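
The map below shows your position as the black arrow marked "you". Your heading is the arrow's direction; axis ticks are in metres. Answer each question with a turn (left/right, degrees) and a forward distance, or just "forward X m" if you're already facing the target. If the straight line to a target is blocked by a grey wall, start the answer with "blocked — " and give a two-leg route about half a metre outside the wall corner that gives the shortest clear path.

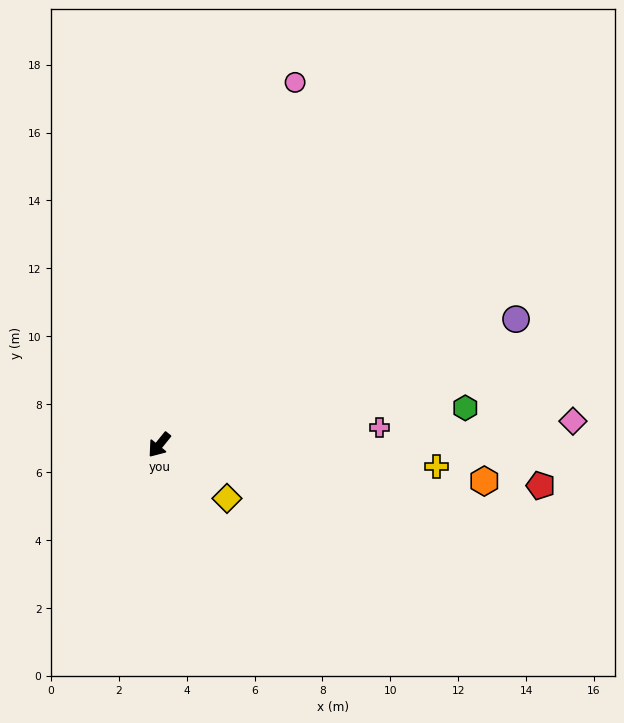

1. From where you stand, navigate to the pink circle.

turn right 162°, forward 11.4 m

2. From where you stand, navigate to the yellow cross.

turn left 125°, forward 8.2 m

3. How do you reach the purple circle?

turn left 148°, forward 11.1 m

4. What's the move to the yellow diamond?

turn left 91°, forward 2.5 m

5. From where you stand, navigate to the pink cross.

turn left 133°, forward 6.5 m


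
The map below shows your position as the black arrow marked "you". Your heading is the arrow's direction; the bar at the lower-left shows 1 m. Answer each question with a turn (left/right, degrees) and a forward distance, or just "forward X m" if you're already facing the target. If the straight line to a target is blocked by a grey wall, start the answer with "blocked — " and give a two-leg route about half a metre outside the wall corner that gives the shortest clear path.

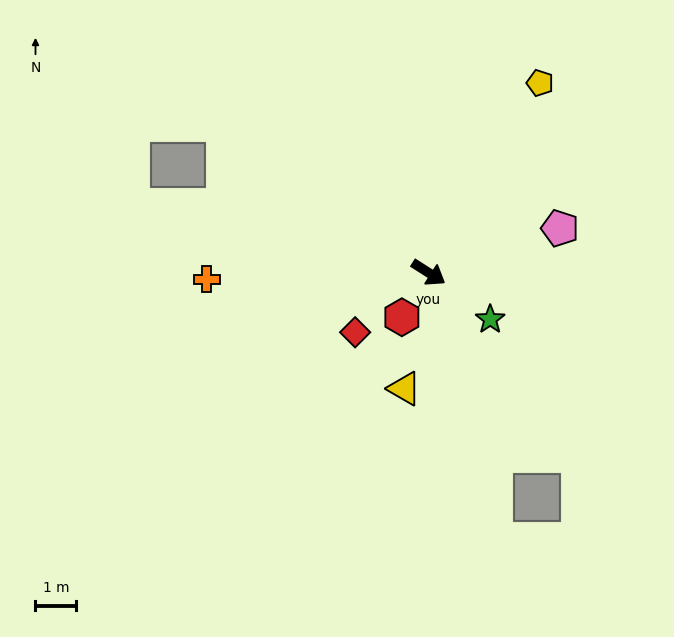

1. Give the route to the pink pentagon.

turn left 51°, forward 3.4 m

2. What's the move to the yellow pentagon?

turn left 92°, forward 5.4 m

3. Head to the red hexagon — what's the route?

turn right 88°, forward 1.3 m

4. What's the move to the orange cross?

turn right 146°, forward 5.4 m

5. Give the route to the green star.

turn right 5°, forward 1.9 m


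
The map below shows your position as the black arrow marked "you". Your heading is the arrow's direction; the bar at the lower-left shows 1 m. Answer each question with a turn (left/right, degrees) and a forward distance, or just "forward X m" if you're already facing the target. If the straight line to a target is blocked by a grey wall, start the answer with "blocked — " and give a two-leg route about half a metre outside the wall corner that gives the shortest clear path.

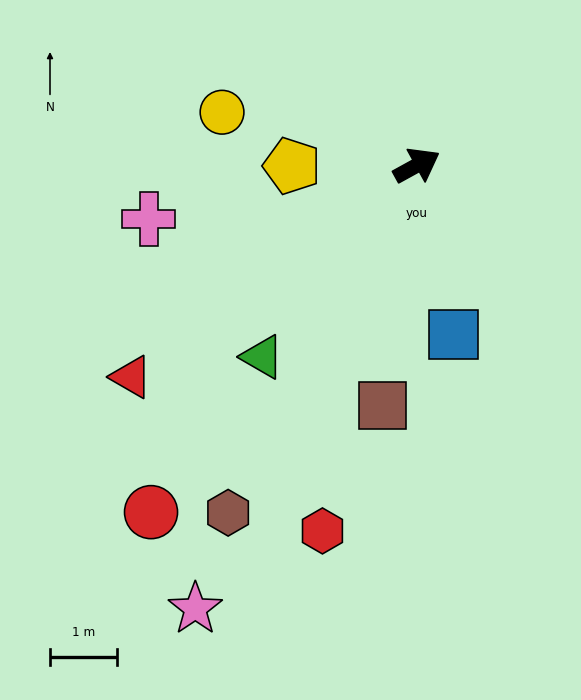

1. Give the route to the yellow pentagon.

turn left 151°, forward 1.9 m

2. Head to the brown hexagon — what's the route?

turn right 147°, forward 5.9 m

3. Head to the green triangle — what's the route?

turn right 158°, forward 3.7 m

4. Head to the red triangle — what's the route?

turn right 172°, forward 5.3 m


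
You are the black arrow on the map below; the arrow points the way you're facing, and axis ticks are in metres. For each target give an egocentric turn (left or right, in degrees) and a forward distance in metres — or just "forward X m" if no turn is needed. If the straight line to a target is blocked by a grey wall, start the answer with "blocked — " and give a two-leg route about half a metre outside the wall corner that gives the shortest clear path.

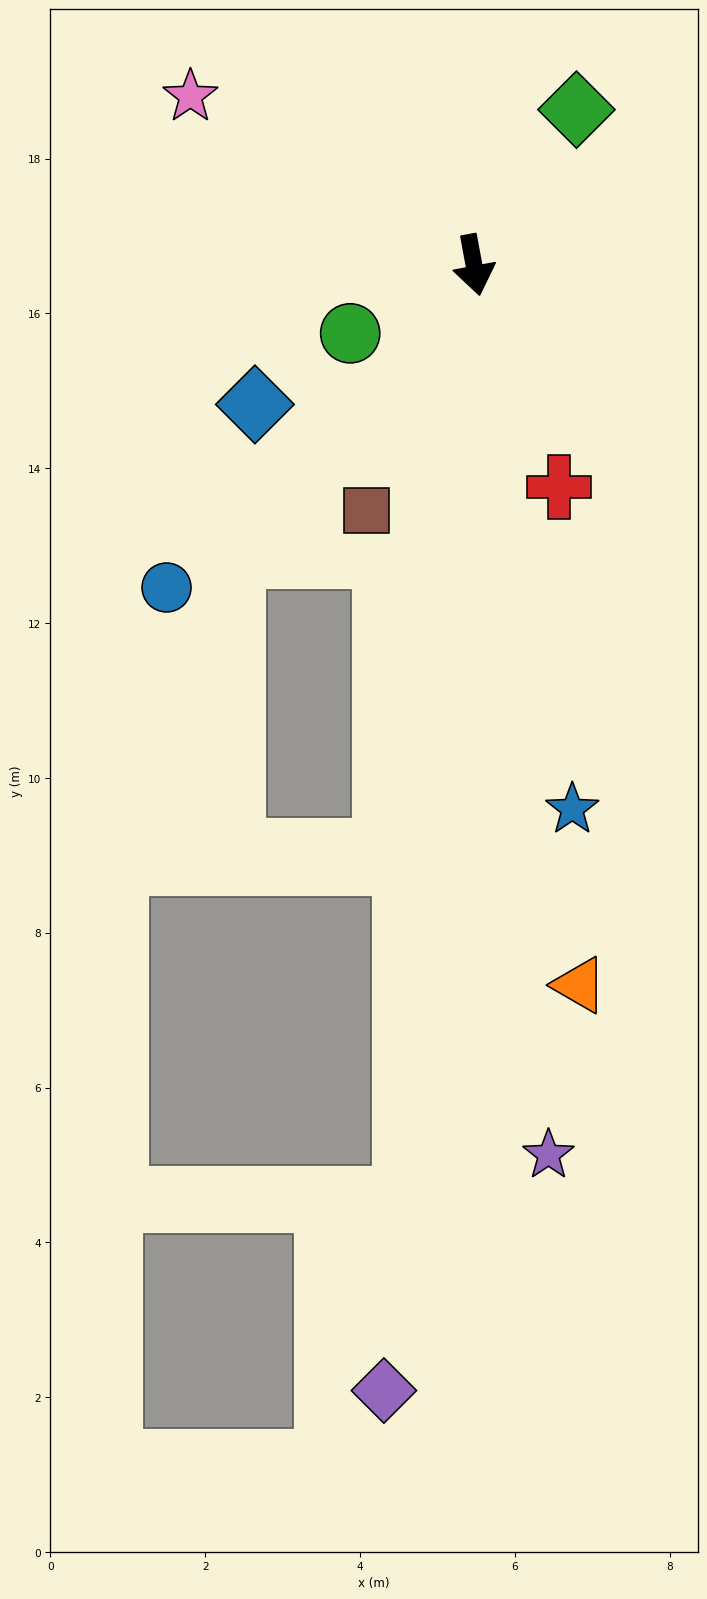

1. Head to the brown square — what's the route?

turn right 34°, forward 3.5 m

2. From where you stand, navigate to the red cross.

turn left 11°, forward 3.1 m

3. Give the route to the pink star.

turn right 131°, forward 4.3 m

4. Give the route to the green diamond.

turn left 136°, forward 2.4 m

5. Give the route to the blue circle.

turn right 54°, forward 5.8 m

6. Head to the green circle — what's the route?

turn right 72°, forward 1.8 m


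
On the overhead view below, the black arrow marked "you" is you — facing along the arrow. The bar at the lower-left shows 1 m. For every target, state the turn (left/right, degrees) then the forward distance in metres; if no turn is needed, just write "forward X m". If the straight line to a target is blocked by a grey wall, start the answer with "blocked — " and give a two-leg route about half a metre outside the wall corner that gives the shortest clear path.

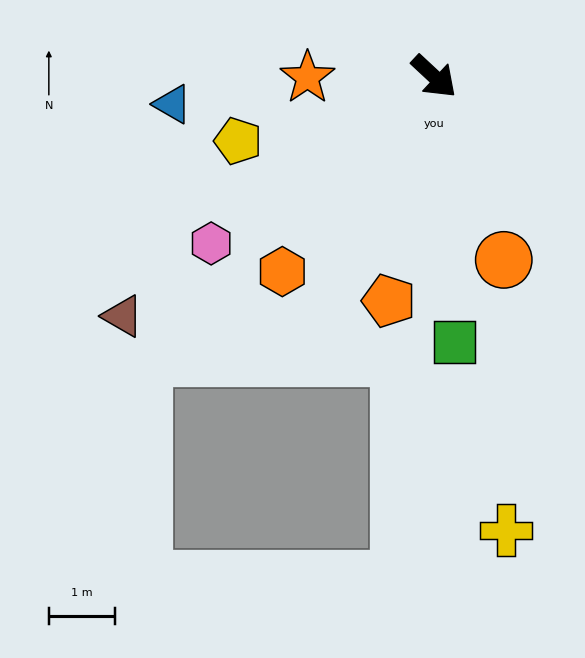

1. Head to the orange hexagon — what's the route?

turn right 85°, forward 3.7 m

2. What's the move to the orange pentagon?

turn right 58°, forward 3.4 m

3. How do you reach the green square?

turn right 43°, forward 4.0 m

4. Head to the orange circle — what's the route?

turn right 26°, forward 3.0 m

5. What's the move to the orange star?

turn right 137°, forward 1.9 m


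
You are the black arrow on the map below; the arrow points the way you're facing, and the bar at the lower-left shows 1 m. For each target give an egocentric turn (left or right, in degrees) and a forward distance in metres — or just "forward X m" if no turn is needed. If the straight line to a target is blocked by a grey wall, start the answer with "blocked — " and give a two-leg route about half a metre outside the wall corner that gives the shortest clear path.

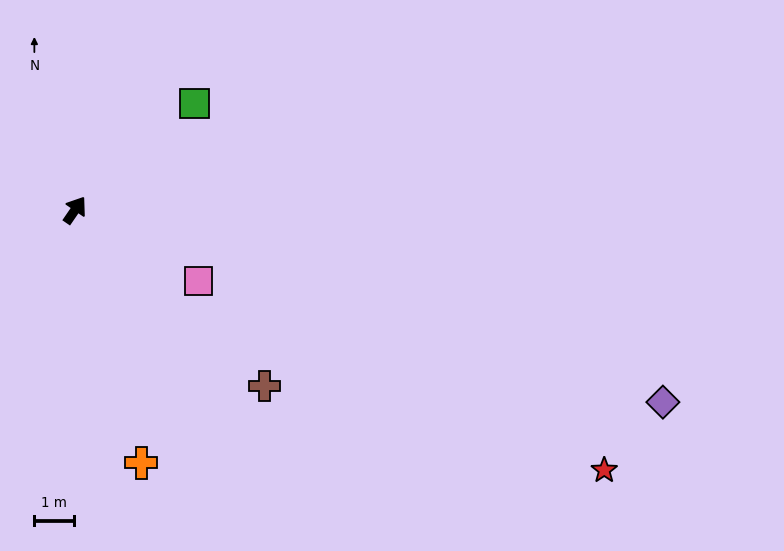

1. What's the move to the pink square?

turn right 85°, forward 3.6 m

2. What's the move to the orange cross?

turn right 131°, forward 6.7 m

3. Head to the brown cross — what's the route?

turn right 98°, forward 6.6 m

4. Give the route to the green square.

turn right 14°, forward 4.1 m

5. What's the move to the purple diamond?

turn right 74°, forward 15.8 m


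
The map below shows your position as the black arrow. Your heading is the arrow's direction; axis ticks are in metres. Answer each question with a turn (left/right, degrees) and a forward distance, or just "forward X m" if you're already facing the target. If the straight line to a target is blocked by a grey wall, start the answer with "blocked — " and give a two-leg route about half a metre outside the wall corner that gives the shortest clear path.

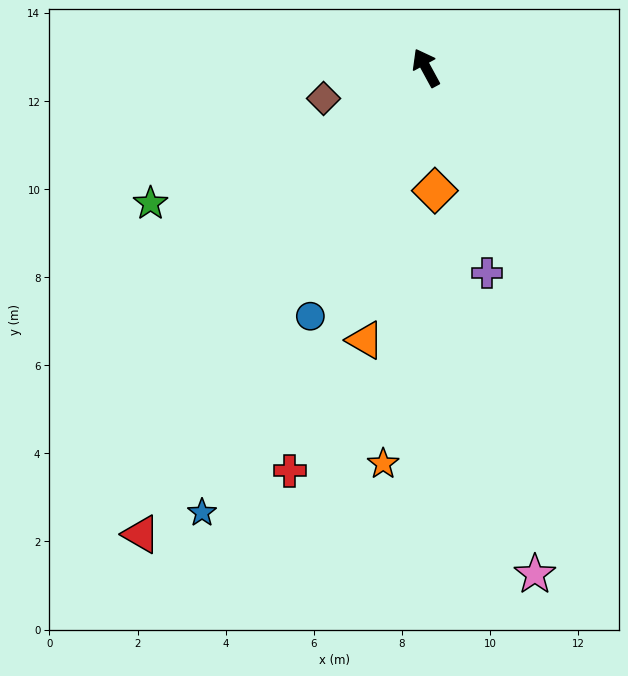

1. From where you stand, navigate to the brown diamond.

turn left 78°, forward 2.4 m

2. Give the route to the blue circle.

turn left 127°, forward 6.2 m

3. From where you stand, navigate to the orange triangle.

turn left 139°, forward 6.3 m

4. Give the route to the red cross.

turn left 133°, forward 9.7 m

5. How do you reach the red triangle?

turn left 120°, forward 12.4 m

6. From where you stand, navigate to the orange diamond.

turn left 156°, forward 2.8 m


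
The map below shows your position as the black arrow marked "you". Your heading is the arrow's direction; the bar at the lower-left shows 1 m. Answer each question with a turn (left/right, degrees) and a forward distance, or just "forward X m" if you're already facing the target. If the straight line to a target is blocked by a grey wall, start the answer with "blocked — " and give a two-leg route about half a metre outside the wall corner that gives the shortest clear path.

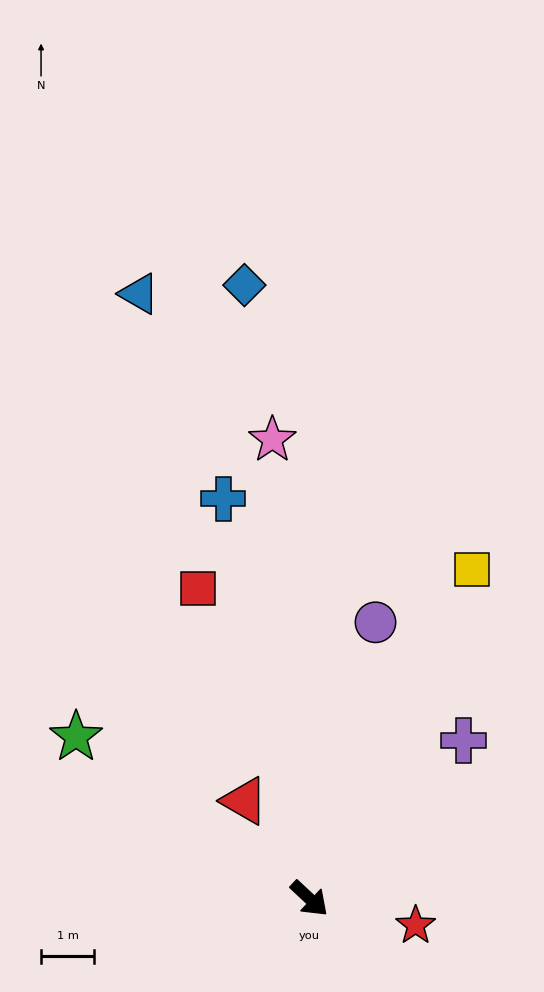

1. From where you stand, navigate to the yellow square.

turn left 107°, forward 6.9 m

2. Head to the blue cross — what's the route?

turn left 145°, forward 7.7 m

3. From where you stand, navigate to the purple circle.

turn left 120°, forward 5.3 m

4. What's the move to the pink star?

turn left 138°, forward 8.6 m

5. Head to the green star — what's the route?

turn right 172°, forward 5.3 m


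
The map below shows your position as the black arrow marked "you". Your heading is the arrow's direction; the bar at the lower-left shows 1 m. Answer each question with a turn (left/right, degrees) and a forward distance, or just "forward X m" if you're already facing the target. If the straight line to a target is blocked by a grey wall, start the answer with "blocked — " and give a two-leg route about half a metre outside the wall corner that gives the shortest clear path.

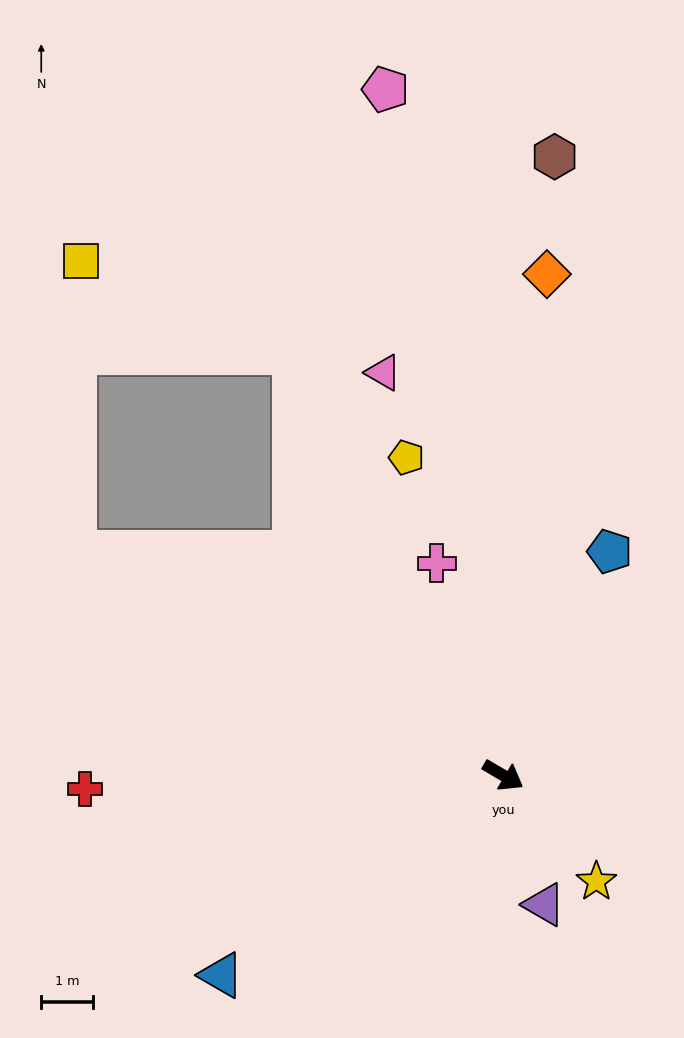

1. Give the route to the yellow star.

turn right 18°, forward 2.7 m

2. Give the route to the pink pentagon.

turn left 130°, forward 13.4 m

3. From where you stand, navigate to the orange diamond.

turn left 116°, forward 9.7 m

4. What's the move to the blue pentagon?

turn left 95°, forward 4.8 m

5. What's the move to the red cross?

turn right 148°, forward 8.1 m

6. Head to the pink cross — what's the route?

turn left 138°, forward 4.3 m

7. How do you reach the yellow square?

blocked — turn left 147°, forward 9.1 m, then turn left 40°, forward 4.5 m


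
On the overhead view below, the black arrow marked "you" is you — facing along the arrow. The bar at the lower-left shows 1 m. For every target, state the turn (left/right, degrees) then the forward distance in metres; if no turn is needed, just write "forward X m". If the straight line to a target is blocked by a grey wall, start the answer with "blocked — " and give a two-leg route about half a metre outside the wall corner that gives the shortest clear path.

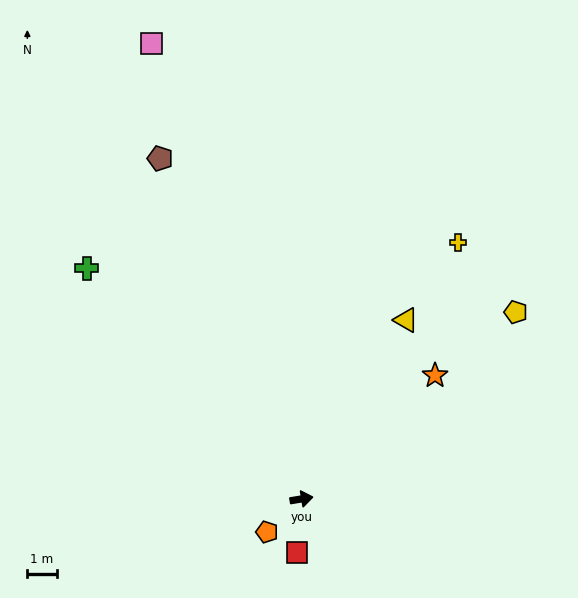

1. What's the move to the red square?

turn right 104°, forward 1.8 m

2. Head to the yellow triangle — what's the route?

turn left 50°, forward 7.0 m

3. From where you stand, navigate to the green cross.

turn left 124°, forward 10.7 m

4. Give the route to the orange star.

turn left 33°, forward 6.2 m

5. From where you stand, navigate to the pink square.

turn left 99°, forward 16.3 m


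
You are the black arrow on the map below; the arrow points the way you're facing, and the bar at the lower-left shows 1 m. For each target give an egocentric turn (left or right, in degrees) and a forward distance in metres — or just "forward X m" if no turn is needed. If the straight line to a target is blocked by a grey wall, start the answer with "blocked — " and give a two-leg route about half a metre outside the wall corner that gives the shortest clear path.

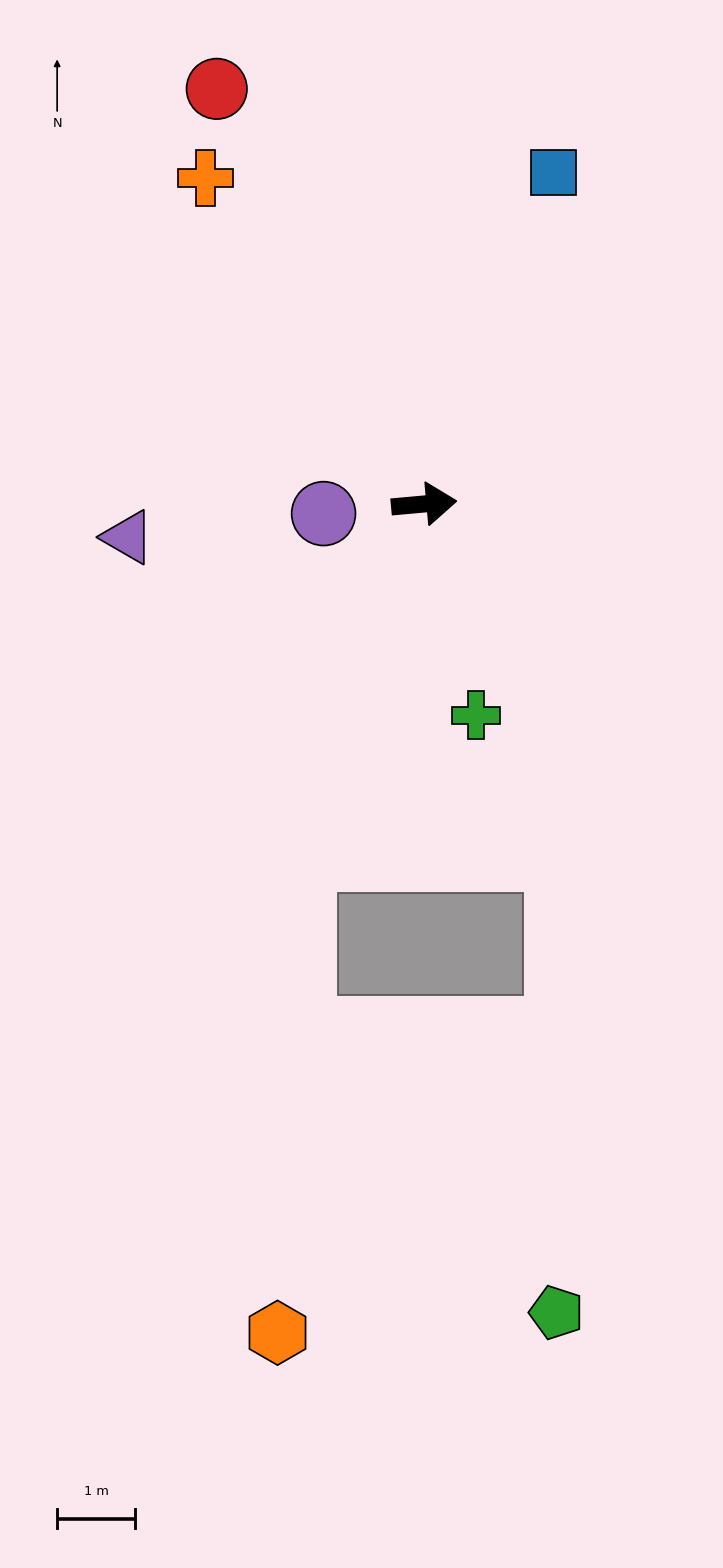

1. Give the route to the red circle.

turn left 111°, forward 5.9 m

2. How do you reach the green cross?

turn right 81°, forward 2.8 m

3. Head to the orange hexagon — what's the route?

blocked — turn right 114°, forward 4.8 m, then turn left 16°, forward 6.1 m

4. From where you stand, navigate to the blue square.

turn left 63°, forward 4.6 m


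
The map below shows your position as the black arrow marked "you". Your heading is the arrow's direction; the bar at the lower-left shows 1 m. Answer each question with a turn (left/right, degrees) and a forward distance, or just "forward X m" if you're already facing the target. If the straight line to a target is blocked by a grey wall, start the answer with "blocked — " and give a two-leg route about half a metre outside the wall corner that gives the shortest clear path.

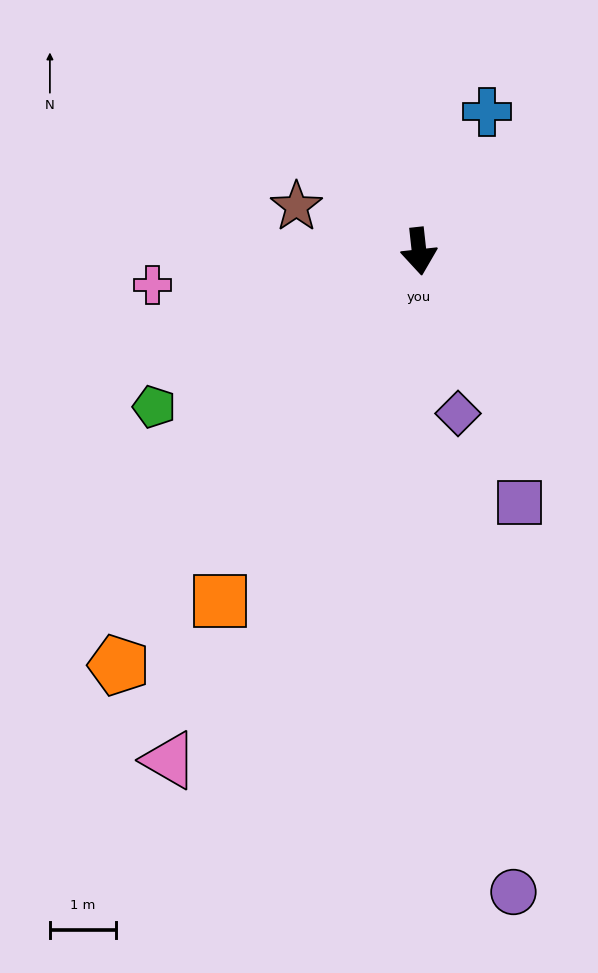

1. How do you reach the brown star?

turn right 116°, forward 2.0 m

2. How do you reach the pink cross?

turn right 89°, forward 4.1 m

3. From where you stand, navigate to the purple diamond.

turn left 7°, forward 2.5 m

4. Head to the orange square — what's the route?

turn right 36°, forward 6.1 m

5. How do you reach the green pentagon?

turn right 66°, forward 4.7 m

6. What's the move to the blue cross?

turn left 148°, forward 2.4 m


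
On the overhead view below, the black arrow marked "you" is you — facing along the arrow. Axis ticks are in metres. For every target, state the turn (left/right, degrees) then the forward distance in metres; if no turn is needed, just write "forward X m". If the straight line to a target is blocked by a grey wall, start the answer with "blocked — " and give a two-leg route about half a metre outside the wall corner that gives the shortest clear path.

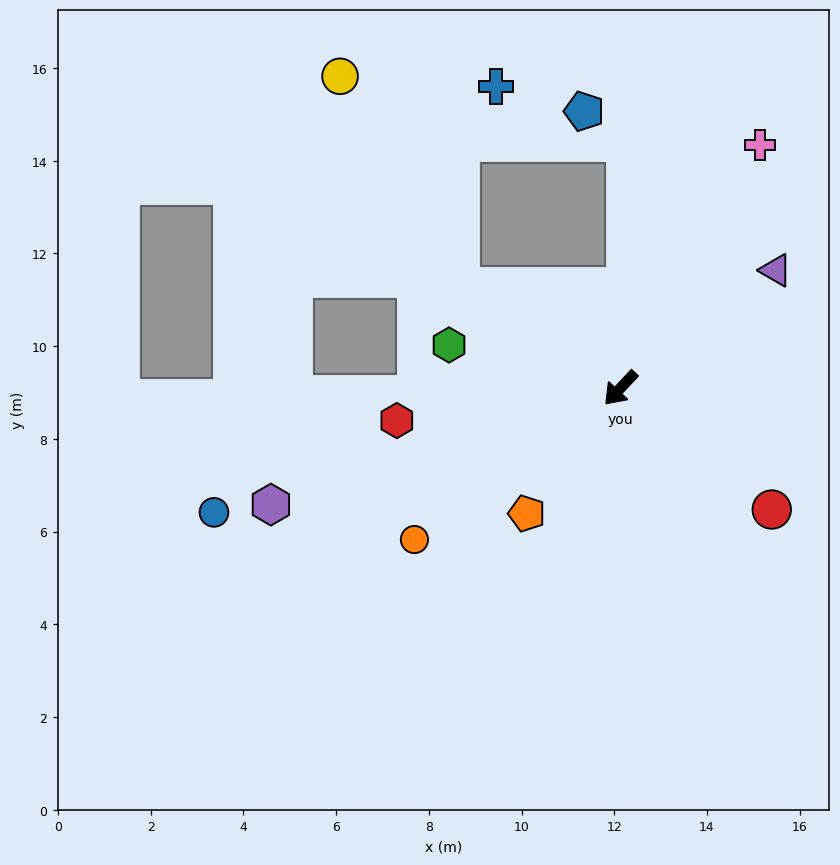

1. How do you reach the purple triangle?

turn left 170°, forward 4.2 m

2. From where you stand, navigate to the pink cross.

turn right 167°, forward 6.1 m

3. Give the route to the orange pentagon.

turn left 6°, forward 3.4 m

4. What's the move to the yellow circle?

blocked — turn right 79°, forward 4.1 m, then turn right 28°, forward 5.2 m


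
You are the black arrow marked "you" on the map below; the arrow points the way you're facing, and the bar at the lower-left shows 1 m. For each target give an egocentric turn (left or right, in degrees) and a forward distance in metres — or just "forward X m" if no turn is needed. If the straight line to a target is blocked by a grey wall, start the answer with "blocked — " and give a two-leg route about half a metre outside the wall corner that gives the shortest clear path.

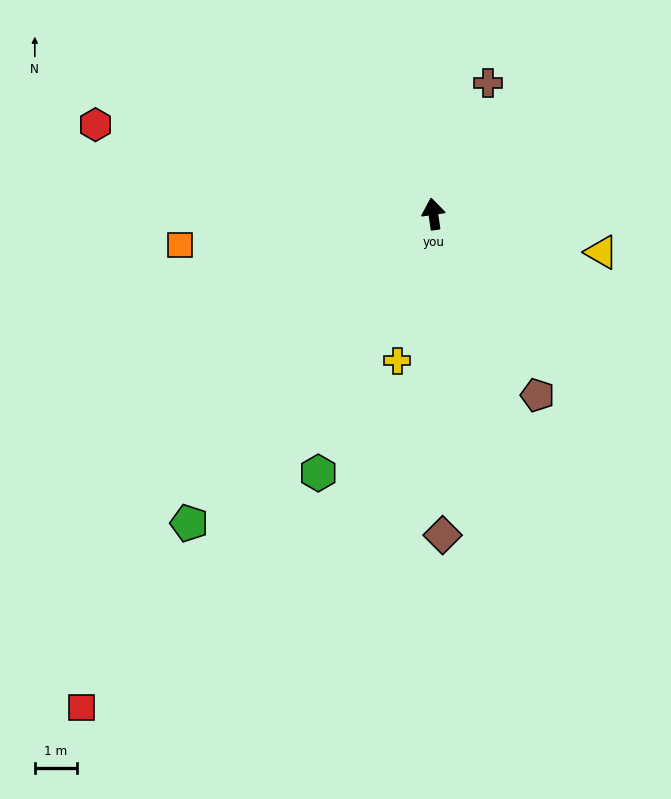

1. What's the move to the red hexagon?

turn left 67°, forward 8.3 m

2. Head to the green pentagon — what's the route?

turn left 133°, forward 9.4 m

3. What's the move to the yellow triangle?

turn right 111°, forward 4.1 m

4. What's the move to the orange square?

turn left 89°, forward 6.1 m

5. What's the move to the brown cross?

turn right 31°, forward 3.4 m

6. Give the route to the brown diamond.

turn left 173°, forward 7.6 m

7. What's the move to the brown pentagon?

turn right 158°, forward 5.0 m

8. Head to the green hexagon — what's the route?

turn left 148°, forward 6.7 m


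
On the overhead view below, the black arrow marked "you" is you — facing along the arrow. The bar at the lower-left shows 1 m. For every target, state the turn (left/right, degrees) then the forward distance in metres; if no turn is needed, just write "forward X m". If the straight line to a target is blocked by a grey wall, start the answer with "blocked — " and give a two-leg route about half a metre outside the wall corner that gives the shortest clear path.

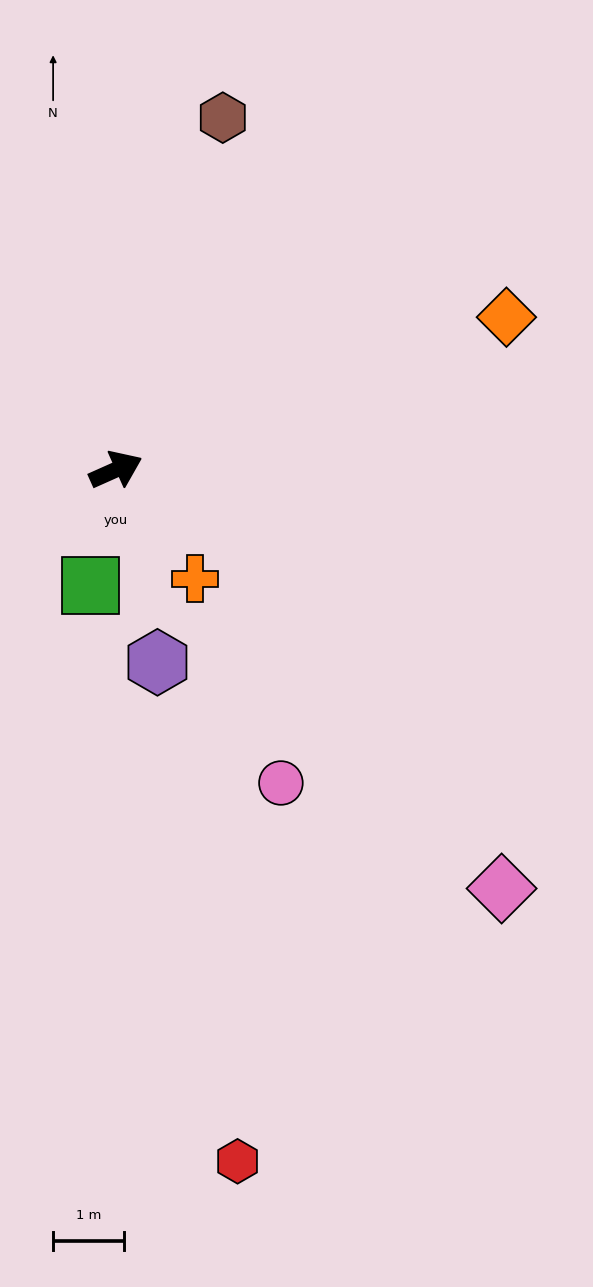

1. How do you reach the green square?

turn right 126°, forward 1.7 m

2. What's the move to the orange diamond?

turn right 3°, forward 5.9 m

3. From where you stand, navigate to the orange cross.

turn right 78°, forward 1.9 m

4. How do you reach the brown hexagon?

turn left 49°, forward 5.2 m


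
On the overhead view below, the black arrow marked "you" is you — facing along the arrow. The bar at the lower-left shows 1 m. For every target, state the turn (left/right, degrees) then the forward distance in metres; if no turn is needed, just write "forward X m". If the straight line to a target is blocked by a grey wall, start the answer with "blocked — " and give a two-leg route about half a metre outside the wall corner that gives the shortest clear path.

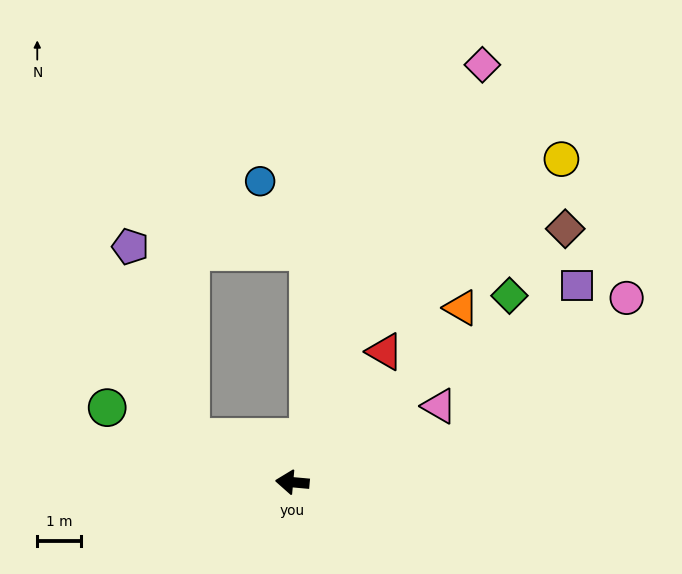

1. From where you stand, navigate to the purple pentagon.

blocked — turn right 19°, forward 2.5 m, then turn right 48°, forward 4.6 m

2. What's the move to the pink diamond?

turn right 109°, forward 10.5 m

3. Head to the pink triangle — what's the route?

turn right 147°, forward 3.8 m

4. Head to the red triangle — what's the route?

turn right 120°, forward 3.6 m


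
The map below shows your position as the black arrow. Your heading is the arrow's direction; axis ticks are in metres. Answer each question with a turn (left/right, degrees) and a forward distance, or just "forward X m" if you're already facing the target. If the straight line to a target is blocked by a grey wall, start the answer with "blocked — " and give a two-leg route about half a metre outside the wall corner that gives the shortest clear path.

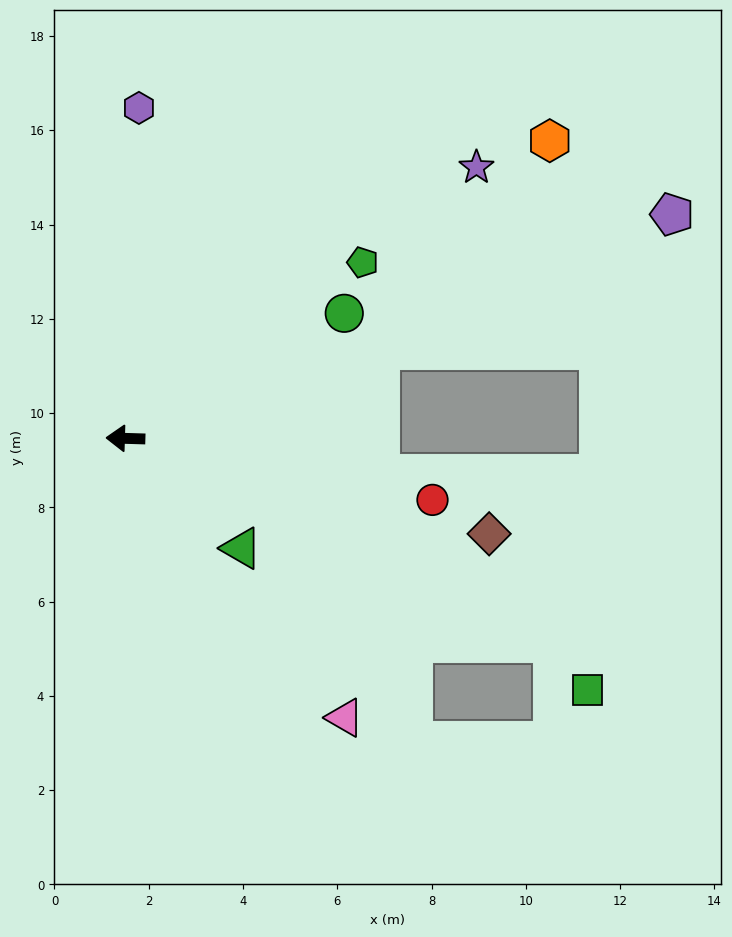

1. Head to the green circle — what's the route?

turn right 149°, forward 5.3 m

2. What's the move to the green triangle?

turn left 138°, forward 3.4 m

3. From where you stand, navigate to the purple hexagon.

turn right 91°, forward 7.0 m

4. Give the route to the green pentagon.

turn right 142°, forward 6.3 m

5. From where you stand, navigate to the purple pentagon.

turn right 156°, forward 12.5 m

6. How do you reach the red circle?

turn left 170°, forward 6.6 m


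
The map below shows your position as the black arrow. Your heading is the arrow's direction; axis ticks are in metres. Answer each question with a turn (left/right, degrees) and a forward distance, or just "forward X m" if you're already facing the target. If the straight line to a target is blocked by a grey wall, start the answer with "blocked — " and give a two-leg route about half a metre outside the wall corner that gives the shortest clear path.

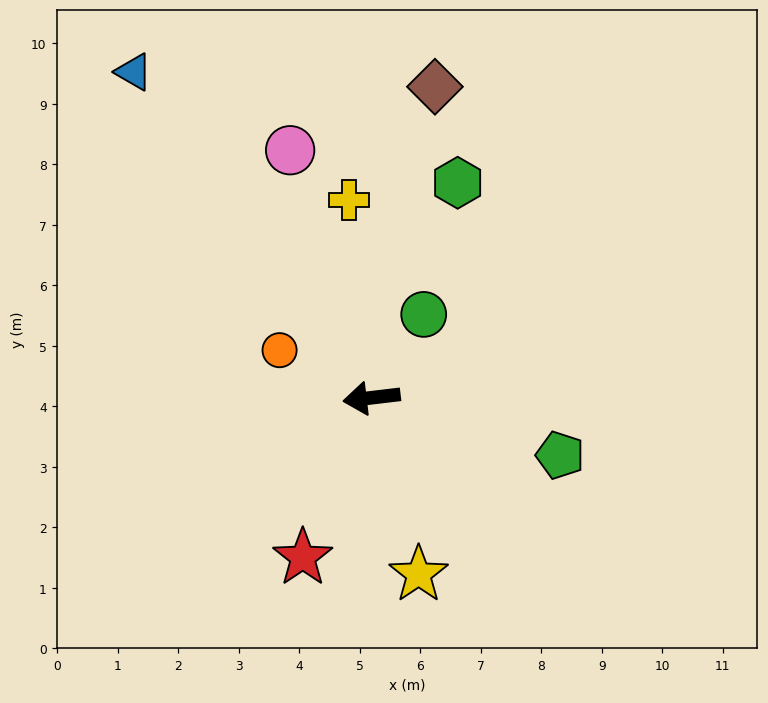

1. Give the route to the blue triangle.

turn right 61°, forward 6.7 m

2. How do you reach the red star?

turn left 60°, forward 2.9 m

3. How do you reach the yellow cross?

turn right 90°, forward 3.3 m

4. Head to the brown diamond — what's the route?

turn right 108°, forward 5.2 m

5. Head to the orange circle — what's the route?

turn right 34°, forward 1.7 m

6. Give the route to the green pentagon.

turn left 156°, forward 3.3 m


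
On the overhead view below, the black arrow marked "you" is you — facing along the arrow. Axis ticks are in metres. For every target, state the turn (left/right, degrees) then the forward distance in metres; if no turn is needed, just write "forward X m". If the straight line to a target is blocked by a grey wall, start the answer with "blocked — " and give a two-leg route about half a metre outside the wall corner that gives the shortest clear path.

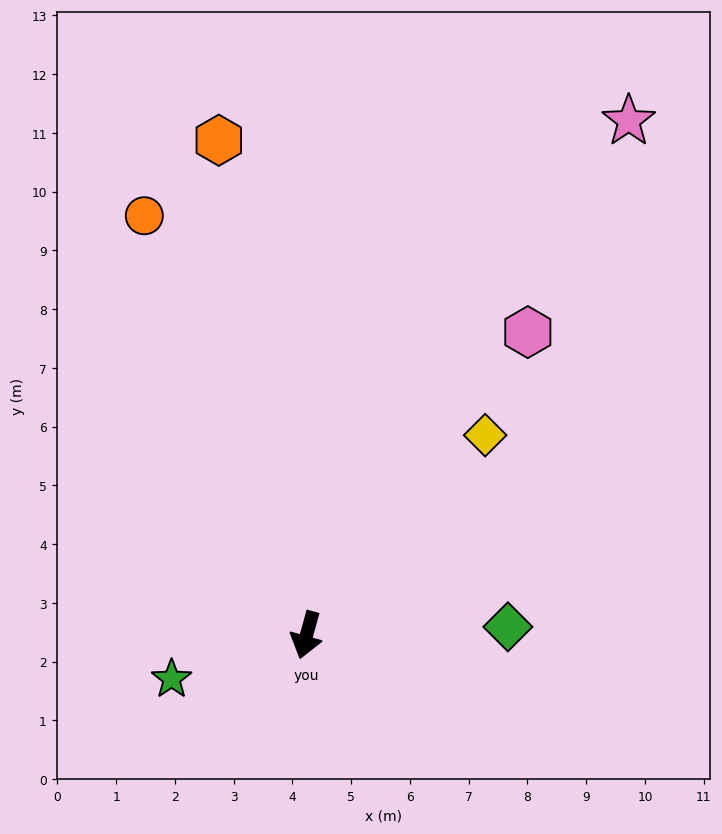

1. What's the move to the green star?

turn right 57°, forward 2.4 m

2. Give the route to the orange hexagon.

turn right 154°, forward 8.6 m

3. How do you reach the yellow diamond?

turn left 154°, forward 4.6 m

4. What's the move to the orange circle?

turn right 143°, forward 7.7 m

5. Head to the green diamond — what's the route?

turn left 108°, forward 3.4 m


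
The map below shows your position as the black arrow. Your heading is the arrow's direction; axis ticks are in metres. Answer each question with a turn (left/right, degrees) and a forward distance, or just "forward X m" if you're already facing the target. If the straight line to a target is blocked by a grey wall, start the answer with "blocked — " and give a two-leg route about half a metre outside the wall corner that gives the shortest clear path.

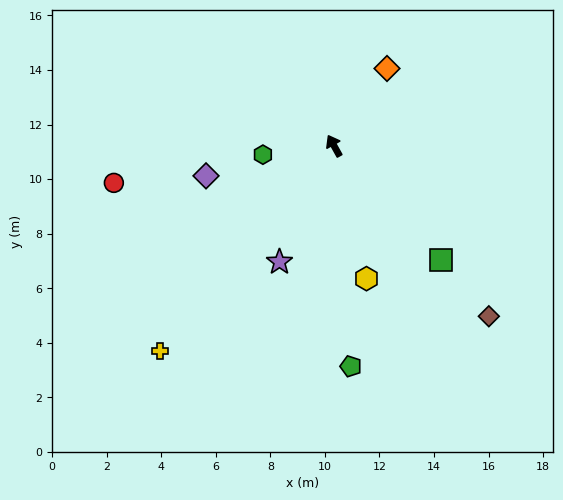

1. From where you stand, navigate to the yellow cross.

turn left 111°, forward 9.9 m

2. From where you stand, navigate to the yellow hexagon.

turn left 165°, forward 5.0 m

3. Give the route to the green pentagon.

turn left 155°, forward 8.1 m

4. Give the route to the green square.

turn right 166°, forward 5.7 m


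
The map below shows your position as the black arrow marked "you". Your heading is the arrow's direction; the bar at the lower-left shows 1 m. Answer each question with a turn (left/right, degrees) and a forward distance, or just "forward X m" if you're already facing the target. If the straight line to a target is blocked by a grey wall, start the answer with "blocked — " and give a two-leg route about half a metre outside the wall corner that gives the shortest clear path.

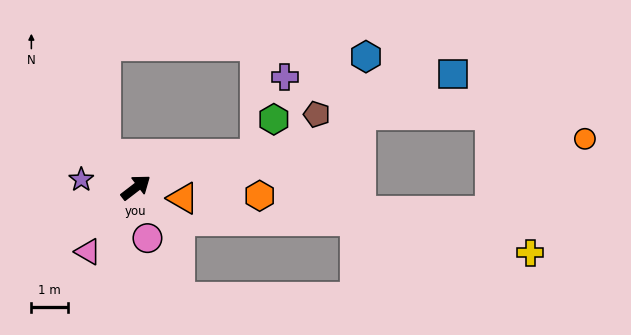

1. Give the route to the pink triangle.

turn right 164°, forward 2.2 m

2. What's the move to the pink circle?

turn right 115°, forward 1.4 m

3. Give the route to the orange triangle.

turn right 50°, forward 1.3 m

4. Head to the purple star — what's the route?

turn left 134°, forward 1.5 m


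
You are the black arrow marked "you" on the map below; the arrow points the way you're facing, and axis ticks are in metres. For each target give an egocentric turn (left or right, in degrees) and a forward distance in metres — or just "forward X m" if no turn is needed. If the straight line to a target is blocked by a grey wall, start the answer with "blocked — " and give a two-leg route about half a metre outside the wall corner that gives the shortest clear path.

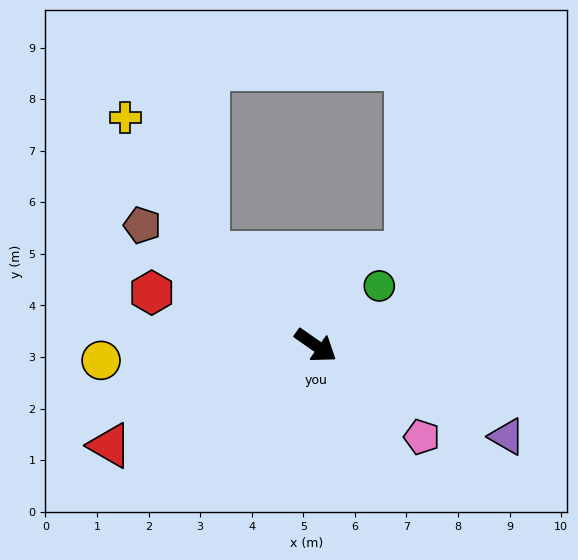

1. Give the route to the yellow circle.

turn right 141°, forward 4.2 m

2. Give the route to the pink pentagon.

turn right 6°, forward 2.7 m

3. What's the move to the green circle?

turn left 78°, forward 1.7 m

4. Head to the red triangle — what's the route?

turn right 119°, forward 4.4 m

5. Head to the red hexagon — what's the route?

turn right 163°, forward 3.3 m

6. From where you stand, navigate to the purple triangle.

turn left 9°, forward 4.1 m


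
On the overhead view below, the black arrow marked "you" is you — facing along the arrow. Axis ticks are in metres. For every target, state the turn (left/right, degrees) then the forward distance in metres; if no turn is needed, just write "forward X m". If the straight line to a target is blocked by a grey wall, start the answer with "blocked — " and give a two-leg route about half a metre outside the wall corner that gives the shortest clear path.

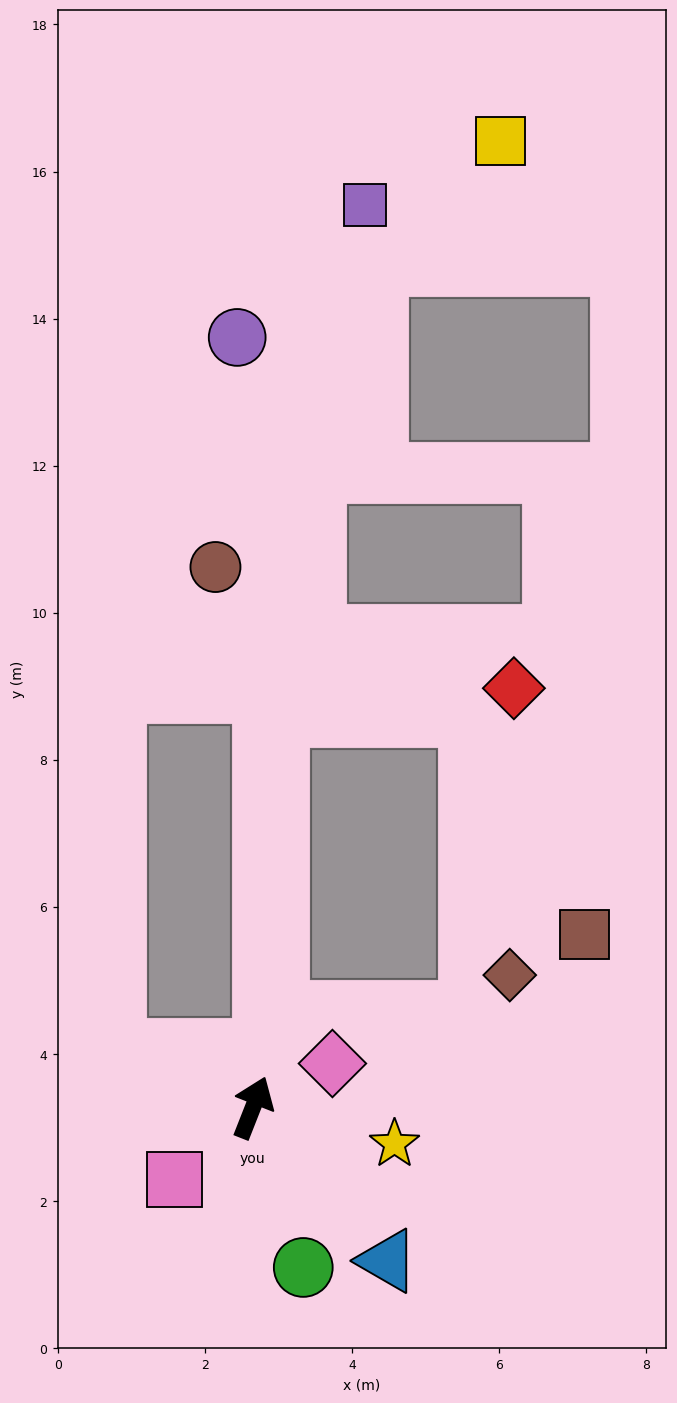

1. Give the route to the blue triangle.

turn right 117°, forward 2.8 m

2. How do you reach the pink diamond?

turn right 40°, forward 1.2 m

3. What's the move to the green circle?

turn right 141°, forward 2.3 m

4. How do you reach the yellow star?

turn right 83°, forward 2.0 m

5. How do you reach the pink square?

turn left 154°, forward 1.4 m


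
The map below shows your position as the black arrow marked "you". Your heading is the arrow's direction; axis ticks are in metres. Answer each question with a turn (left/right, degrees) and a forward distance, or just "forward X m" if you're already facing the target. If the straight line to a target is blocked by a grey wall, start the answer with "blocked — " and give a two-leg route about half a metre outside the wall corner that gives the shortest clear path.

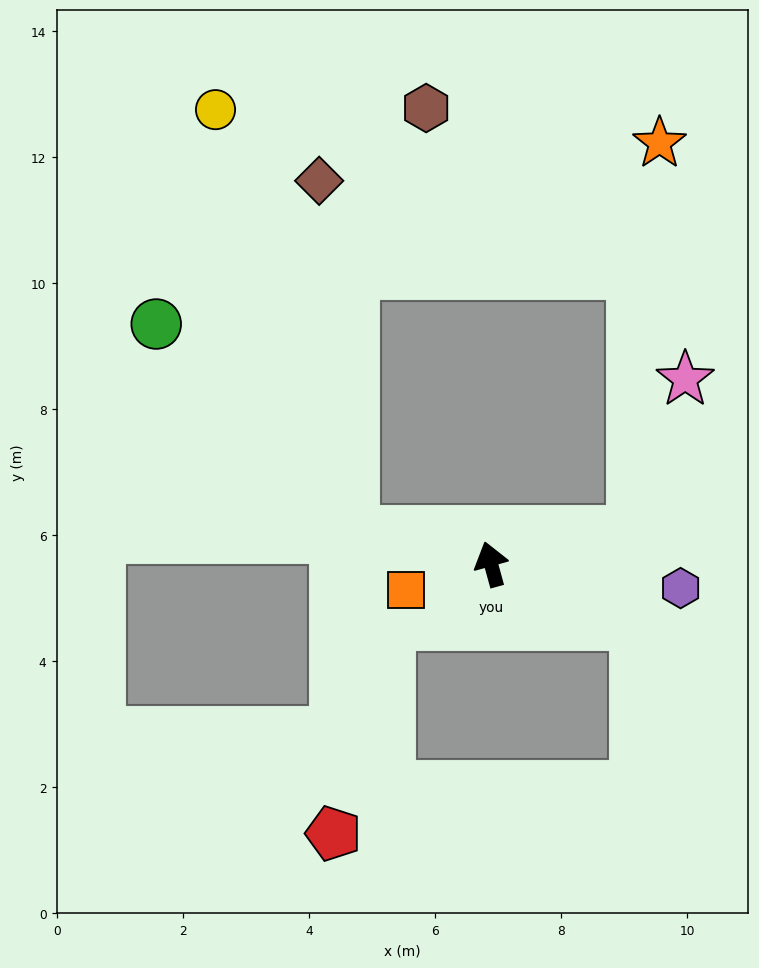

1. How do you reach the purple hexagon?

turn right 113°, forward 3.0 m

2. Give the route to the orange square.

turn left 92°, forward 1.4 m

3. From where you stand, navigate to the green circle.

blocked — turn left 62°, forward 2.3 m, then turn right 34°, forward 4.5 m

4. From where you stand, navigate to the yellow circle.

blocked — turn left 62°, forward 2.3 m, then turn right 59°, forward 7.0 m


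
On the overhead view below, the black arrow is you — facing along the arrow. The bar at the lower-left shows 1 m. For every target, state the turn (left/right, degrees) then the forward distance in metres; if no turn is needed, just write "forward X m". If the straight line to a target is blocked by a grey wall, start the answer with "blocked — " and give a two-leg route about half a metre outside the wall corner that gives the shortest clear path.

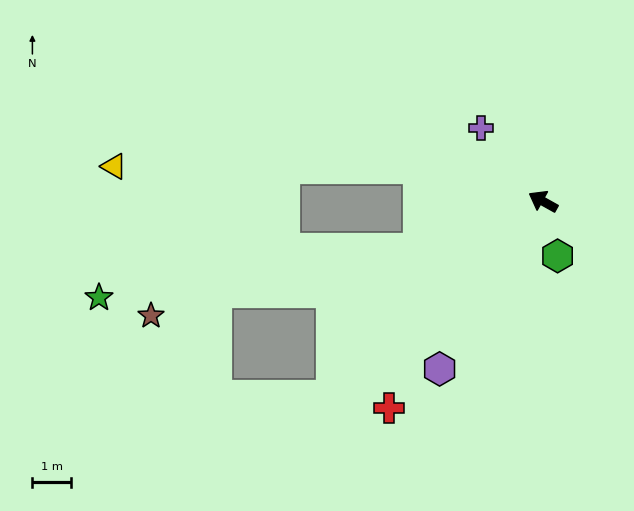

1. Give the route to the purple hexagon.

turn left 88°, forward 5.1 m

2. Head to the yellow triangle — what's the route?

blocked — turn left 14°, forward 3.3 m, then turn left 15°, forward 7.9 m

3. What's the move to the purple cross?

turn right 20°, forward 2.5 m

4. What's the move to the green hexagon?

turn left 134°, forward 1.5 m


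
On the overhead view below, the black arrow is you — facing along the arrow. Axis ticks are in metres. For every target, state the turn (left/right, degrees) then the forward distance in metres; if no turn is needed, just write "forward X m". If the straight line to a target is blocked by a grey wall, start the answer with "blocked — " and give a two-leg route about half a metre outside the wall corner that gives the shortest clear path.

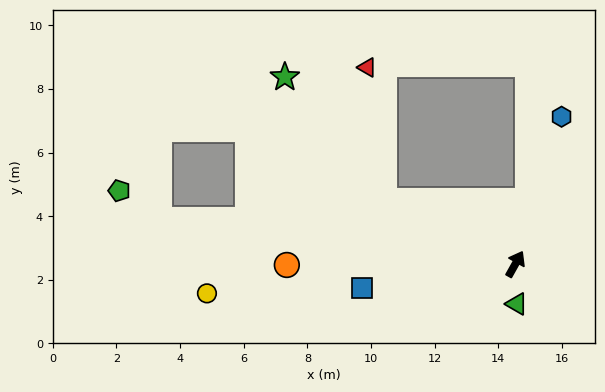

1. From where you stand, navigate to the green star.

blocked — turn left 94°, forward 4.6 m, then turn right 26°, forward 5.0 m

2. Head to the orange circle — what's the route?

turn left 120°, forward 7.2 m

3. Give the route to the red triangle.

blocked — turn left 94°, forward 4.6 m, then turn right 58°, forward 4.2 m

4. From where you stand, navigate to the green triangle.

turn right 149°, forward 1.3 m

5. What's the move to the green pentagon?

blocked — turn left 112°, forward 11.3 m, then turn right 29°, forward 1.6 m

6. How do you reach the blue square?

turn left 128°, forward 4.9 m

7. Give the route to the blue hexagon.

turn left 12°, forward 4.9 m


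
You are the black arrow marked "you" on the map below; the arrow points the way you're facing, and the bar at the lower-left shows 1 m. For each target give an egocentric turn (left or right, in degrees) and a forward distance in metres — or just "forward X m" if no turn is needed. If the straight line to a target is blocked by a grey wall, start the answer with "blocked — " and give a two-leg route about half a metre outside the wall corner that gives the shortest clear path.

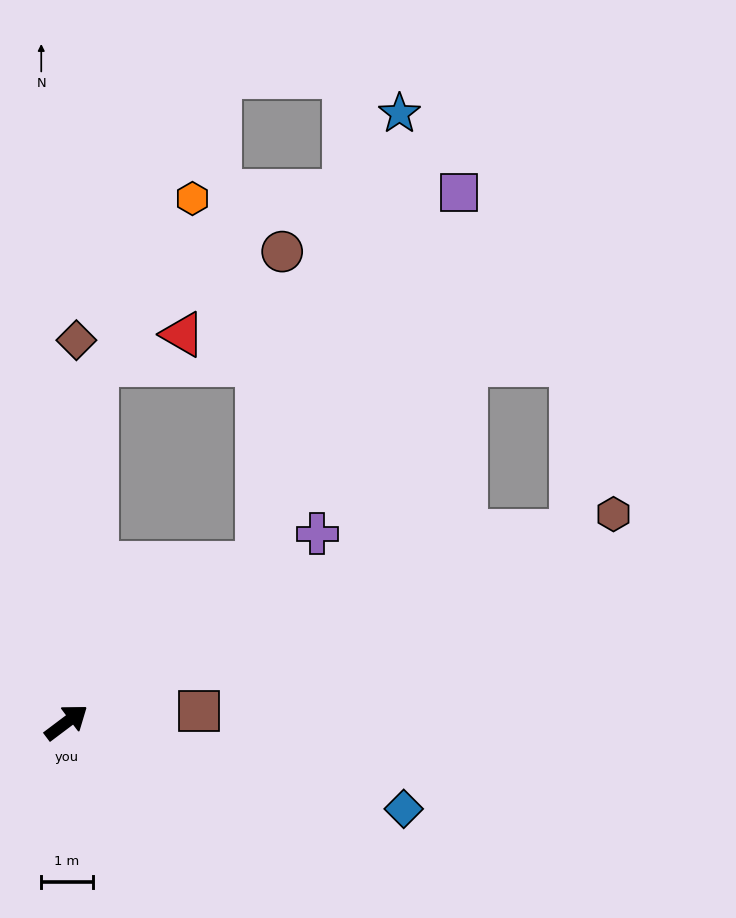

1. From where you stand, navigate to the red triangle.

blocked — turn left 48°, forward 7.0 m, then turn right 66°, forward 1.8 m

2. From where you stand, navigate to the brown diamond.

turn left 52°, forward 7.4 m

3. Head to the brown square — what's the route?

turn right 32°, forward 2.6 m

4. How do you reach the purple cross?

forward 6.1 m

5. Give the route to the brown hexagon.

turn right 16°, forward 11.4 m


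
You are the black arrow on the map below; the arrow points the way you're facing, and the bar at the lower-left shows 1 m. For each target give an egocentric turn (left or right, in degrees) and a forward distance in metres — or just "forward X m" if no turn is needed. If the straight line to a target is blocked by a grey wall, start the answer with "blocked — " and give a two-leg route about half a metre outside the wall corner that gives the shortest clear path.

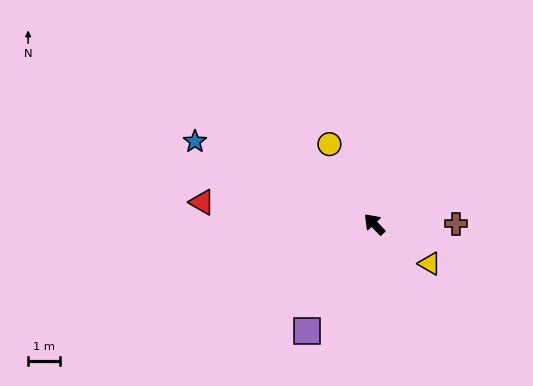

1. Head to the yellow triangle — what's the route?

turn right 169°, forward 2.2 m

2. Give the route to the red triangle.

turn left 39°, forward 5.5 m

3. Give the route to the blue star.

turn left 22°, forward 6.2 m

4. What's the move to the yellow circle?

turn right 14°, forward 2.9 m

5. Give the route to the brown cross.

turn right 133°, forward 2.6 m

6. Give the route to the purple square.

turn left 104°, forward 4.0 m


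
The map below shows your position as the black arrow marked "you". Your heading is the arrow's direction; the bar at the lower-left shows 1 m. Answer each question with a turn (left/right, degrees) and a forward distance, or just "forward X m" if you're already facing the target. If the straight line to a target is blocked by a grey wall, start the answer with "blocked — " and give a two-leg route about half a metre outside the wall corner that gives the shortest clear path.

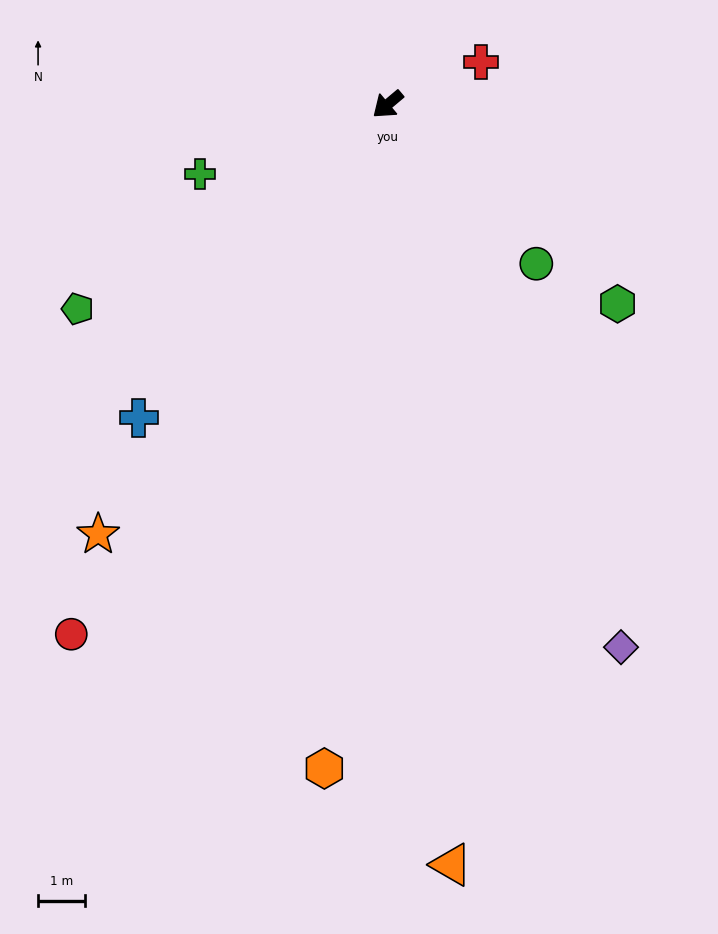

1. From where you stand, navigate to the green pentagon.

turn right 7°, forward 7.8 m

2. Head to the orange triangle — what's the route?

turn left 55°, forward 16.1 m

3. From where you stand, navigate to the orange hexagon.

turn left 44°, forward 14.1 m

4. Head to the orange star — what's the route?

turn left 16°, forward 10.9 m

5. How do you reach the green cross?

turn right 20°, forward 4.2 m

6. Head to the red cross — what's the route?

turn left 164°, forward 2.2 m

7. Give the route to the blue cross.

turn left 11°, forward 8.4 m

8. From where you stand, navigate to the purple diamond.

turn left 73°, forward 12.5 m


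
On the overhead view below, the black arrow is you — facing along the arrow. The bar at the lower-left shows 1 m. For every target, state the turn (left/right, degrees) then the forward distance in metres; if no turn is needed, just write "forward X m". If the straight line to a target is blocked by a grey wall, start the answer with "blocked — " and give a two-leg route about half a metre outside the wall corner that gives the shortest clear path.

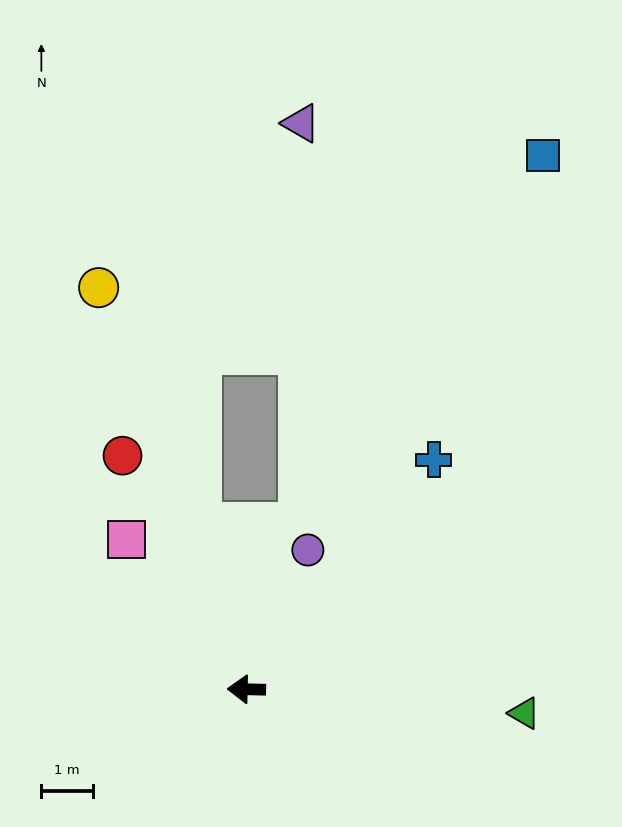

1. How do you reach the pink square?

turn right 50°, forward 3.7 m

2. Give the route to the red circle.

turn right 61°, forward 5.2 m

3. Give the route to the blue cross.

turn right 128°, forward 5.8 m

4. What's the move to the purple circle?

turn right 113°, forward 3.0 m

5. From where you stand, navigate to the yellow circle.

turn right 69°, forward 8.4 m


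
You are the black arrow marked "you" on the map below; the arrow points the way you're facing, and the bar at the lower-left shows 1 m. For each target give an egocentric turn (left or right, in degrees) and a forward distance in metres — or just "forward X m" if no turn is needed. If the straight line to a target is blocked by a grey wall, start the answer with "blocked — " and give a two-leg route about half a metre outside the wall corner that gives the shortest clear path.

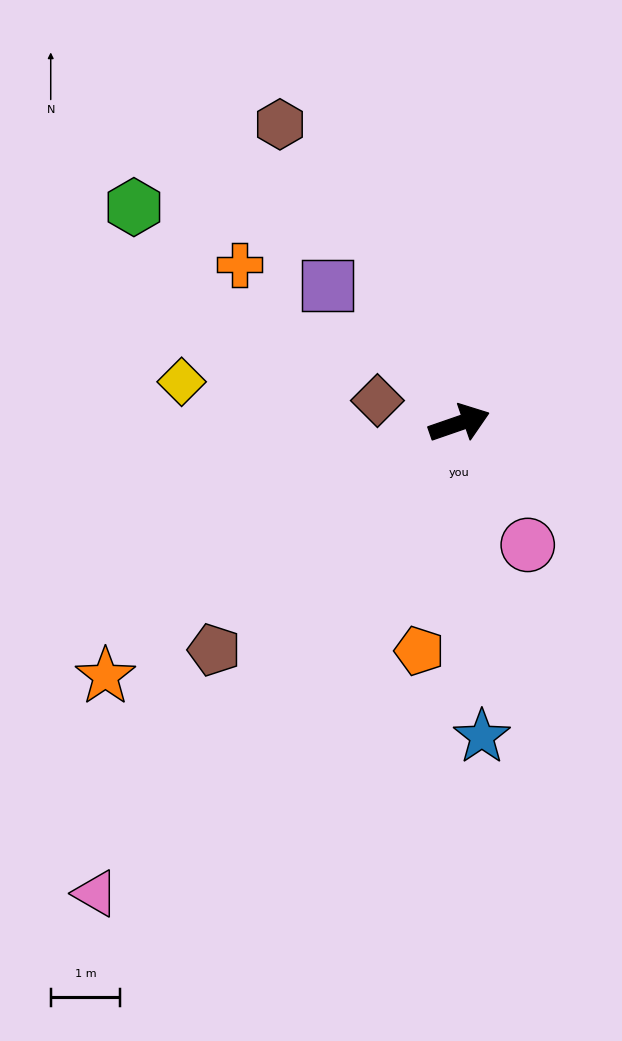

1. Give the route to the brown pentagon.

turn right 156°, forward 4.8 m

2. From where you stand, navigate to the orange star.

turn right 164°, forward 6.3 m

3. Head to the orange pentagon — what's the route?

turn right 119°, forward 3.3 m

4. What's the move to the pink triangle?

turn right 147°, forward 8.5 m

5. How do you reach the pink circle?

turn right 80°, forward 2.0 m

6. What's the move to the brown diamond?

turn left 145°, forward 1.2 m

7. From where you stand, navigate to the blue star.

turn right 105°, forward 4.5 m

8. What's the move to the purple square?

turn left 115°, forward 2.7 m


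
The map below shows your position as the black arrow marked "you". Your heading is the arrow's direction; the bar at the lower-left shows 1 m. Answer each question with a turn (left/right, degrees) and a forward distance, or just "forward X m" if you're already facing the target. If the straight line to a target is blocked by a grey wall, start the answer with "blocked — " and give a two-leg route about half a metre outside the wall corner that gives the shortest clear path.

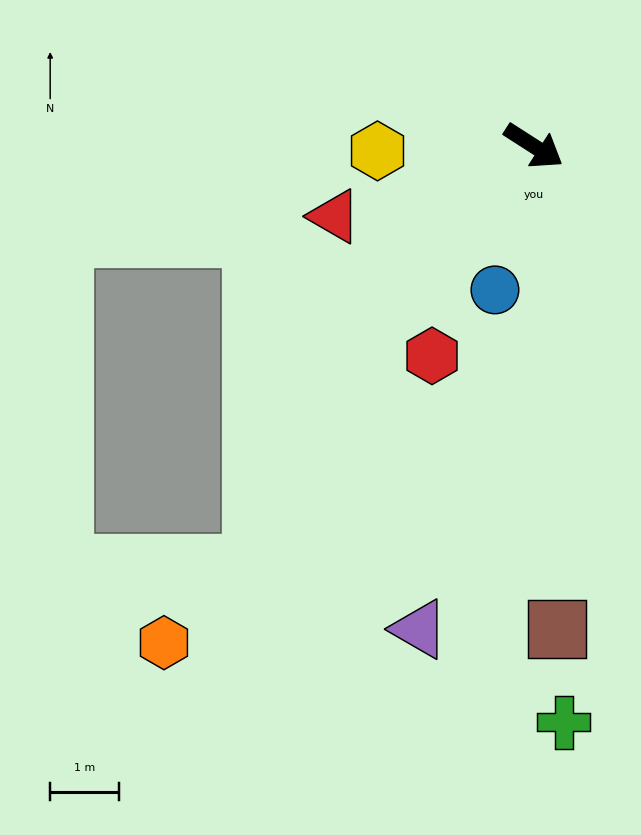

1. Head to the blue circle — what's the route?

turn right 72°, forward 2.2 m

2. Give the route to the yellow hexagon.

turn right 146°, forward 2.3 m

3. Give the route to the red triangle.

turn right 128°, forward 3.1 m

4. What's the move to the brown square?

turn right 55°, forward 7.0 m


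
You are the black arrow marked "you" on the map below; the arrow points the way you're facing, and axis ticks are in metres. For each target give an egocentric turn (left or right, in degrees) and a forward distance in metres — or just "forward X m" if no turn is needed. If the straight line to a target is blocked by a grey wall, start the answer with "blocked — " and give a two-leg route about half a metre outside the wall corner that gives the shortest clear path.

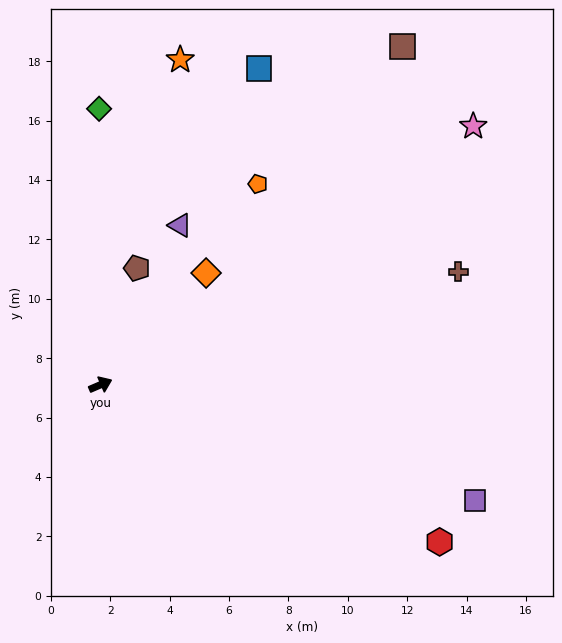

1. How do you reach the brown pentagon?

turn left 49°, forward 4.1 m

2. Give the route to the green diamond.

turn left 67°, forward 9.3 m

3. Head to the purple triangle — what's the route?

turn left 40°, forward 6.0 m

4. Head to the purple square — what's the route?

turn right 40°, forward 13.2 m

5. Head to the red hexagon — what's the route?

turn right 48°, forward 12.6 m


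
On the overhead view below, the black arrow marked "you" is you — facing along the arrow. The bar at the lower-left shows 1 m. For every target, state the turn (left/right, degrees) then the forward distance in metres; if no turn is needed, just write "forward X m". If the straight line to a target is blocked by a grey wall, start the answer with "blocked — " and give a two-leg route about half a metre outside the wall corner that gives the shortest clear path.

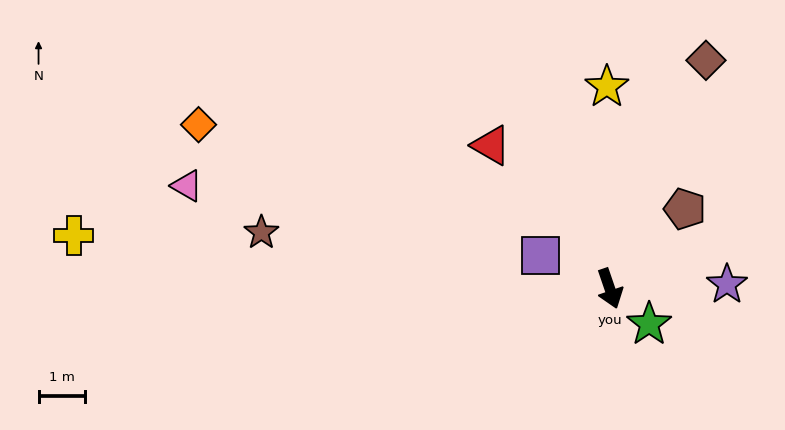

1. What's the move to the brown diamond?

turn left 138°, forward 5.3 m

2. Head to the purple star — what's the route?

turn left 73°, forward 2.5 m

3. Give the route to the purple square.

turn right 134°, forward 1.6 m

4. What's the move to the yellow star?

turn left 162°, forward 4.4 m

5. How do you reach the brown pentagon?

turn left 118°, forward 2.4 m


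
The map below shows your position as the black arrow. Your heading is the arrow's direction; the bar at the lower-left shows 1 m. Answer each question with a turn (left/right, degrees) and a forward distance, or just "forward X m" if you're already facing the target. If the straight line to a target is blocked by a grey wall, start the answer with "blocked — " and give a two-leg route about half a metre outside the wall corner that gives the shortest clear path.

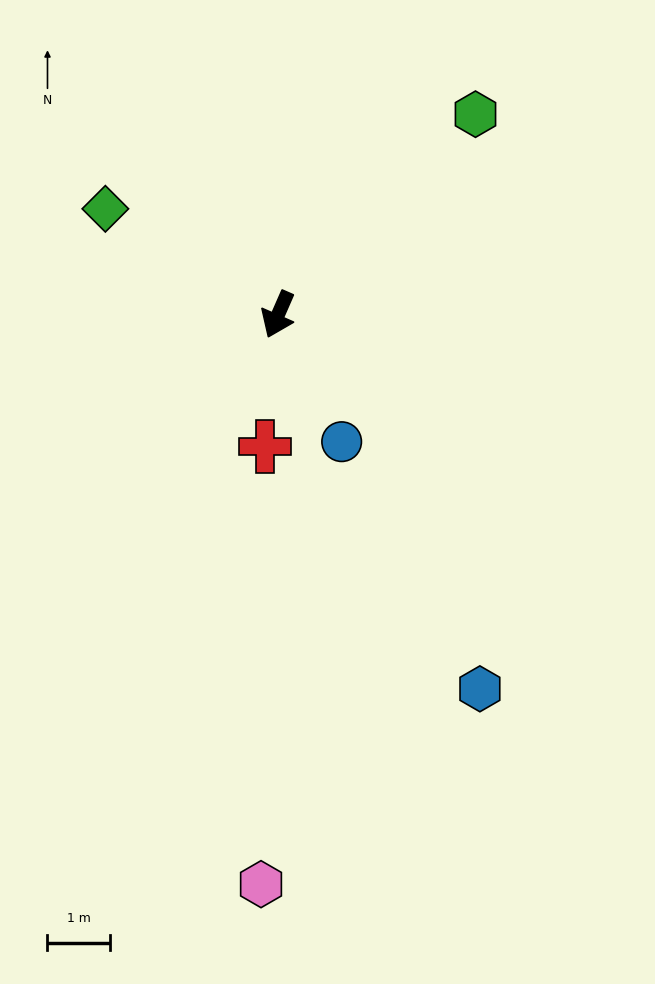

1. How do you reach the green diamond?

turn right 98°, forward 3.2 m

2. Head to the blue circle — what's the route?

turn left 50°, forward 2.3 m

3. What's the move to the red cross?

turn left 18°, forward 2.1 m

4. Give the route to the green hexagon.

turn left 159°, forward 4.5 m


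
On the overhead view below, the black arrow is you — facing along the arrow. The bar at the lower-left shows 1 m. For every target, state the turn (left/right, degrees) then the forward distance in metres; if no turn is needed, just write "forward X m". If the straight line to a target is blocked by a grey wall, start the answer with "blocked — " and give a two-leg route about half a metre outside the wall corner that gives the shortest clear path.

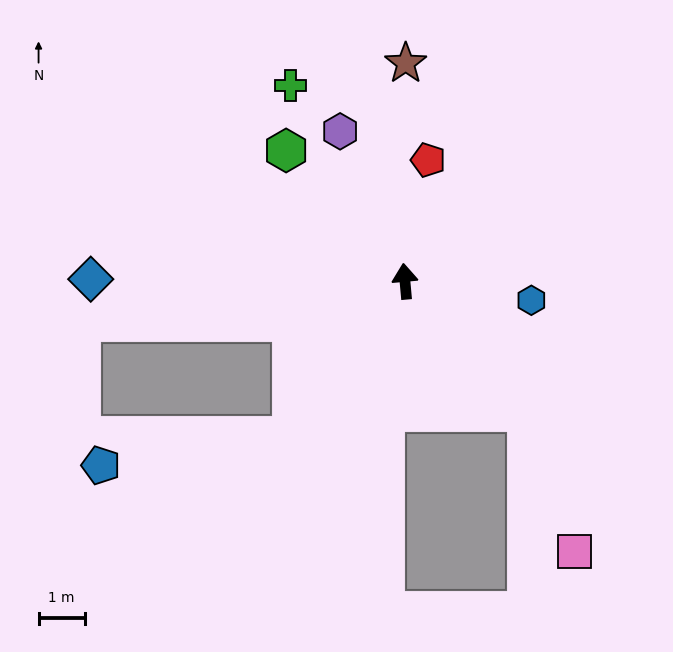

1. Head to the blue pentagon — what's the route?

blocked — turn left 139°, forward 4.1 m, then turn right 45°, forward 4.2 m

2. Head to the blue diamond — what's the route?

turn left 84°, forward 6.8 m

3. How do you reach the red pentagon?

turn right 16°, forward 2.7 m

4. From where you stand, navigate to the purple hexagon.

turn left 18°, forward 3.5 m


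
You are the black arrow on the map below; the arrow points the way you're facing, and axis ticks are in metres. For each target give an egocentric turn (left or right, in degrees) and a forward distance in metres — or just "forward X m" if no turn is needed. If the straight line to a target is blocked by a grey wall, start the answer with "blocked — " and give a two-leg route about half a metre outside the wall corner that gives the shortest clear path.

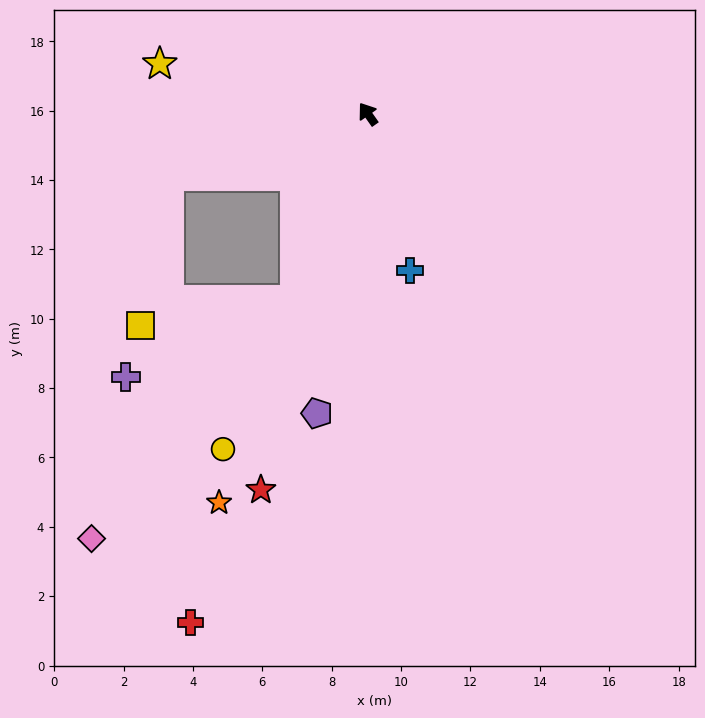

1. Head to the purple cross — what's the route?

blocked — turn left 123°, forward 5.8 m, then turn right 44°, forward 5.4 m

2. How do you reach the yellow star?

turn left 41°, forward 6.2 m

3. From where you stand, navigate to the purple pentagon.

turn left 135°, forward 8.8 m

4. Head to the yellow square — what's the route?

blocked — turn left 123°, forward 5.8 m, then turn right 59°, forward 4.5 m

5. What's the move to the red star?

turn left 129°, forward 11.3 m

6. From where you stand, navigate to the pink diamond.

blocked — turn left 123°, forward 5.8 m, then turn right 19°, forward 9.0 m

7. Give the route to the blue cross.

turn left 160°, forward 4.7 m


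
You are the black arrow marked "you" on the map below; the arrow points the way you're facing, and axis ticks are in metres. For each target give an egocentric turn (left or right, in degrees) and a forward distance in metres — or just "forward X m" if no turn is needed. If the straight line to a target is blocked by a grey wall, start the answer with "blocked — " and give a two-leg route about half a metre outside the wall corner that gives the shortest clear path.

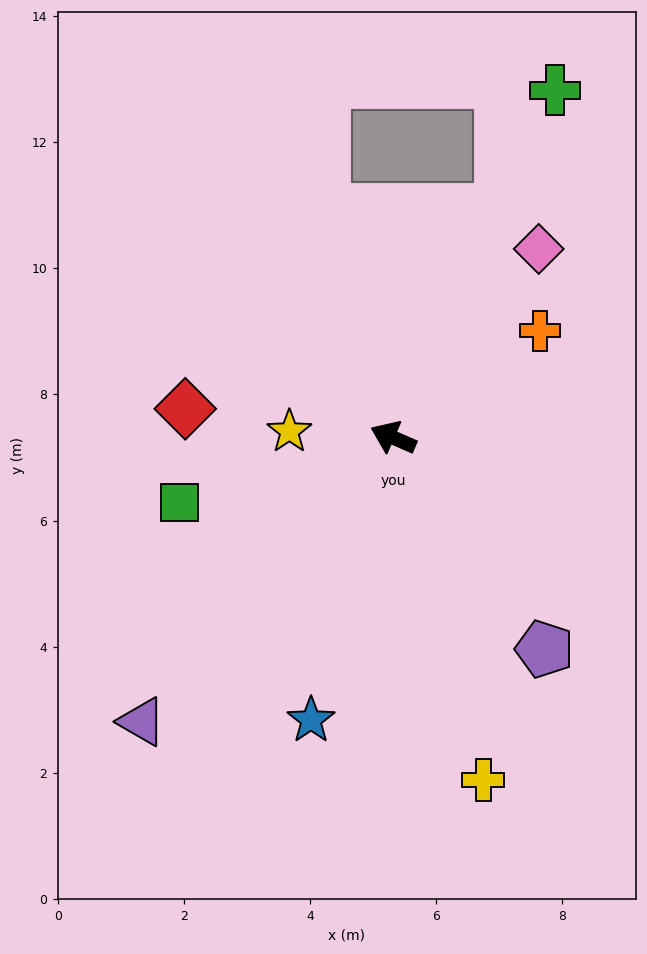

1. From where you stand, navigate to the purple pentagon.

turn left 149°, forward 4.1 m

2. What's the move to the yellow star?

turn left 20°, forward 1.6 m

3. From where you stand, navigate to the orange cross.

turn right 120°, forward 2.9 m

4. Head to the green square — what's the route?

turn left 40°, forward 3.5 m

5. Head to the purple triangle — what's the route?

turn left 72°, forward 6.0 m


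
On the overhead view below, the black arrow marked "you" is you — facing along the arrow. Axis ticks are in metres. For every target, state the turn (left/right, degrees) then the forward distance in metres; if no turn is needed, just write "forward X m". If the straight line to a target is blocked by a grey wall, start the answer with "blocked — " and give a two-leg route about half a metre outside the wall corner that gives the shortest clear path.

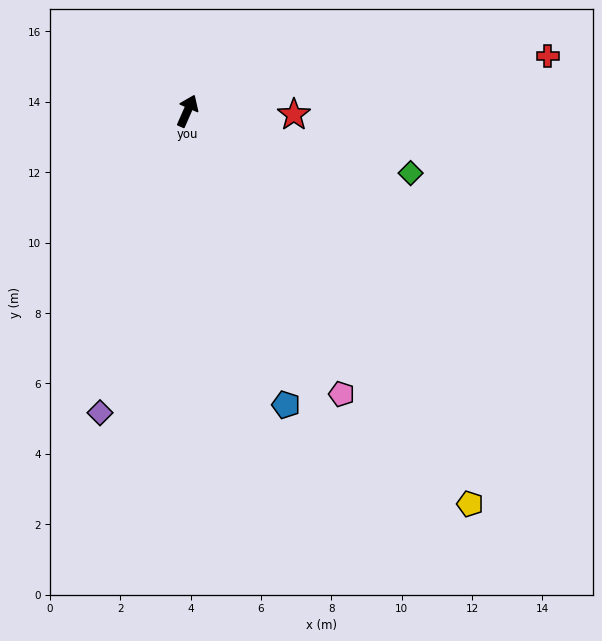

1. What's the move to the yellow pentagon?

turn right 121°, forward 13.8 m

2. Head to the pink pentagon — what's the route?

turn right 128°, forward 9.2 m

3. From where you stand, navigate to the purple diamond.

turn right 172°, forward 8.9 m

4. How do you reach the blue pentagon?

turn right 138°, forward 8.8 m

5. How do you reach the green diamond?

turn right 82°, forward 6.6 m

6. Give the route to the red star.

turn right 68°, forward 3.0 m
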